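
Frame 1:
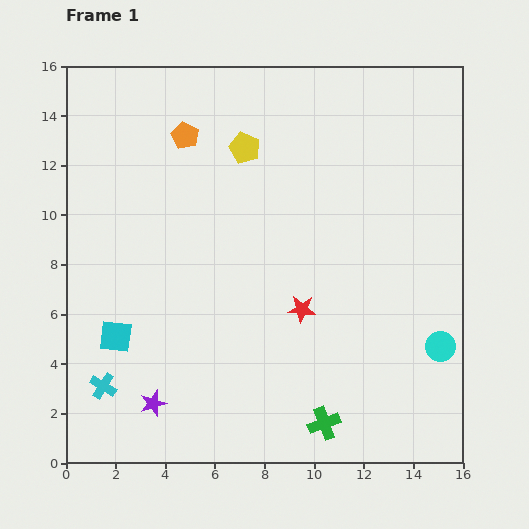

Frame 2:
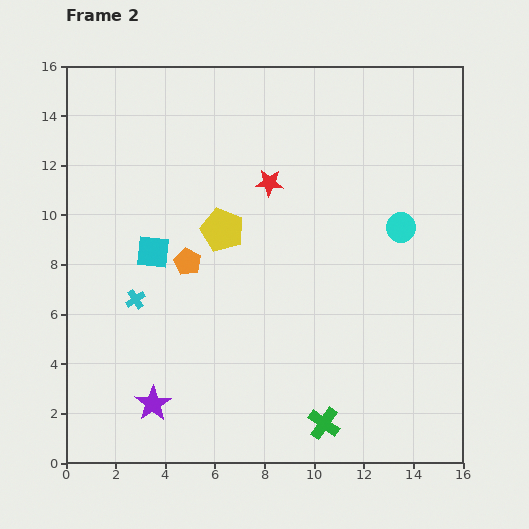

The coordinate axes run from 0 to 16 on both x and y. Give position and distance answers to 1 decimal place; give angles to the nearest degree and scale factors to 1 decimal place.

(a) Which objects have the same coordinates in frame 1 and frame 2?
the purple star, the green cross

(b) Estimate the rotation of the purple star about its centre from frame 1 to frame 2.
16° counter-clockwise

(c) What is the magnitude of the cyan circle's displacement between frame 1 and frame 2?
5.1

The cyan circle moved from (15.1, 4.7) to (13.5, 9.5), a distance of √(1.6² + 4.8²) ≈ 5.1.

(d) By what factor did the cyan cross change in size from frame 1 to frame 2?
0.7×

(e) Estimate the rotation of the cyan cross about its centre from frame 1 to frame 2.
24° clockwise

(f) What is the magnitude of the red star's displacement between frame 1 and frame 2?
5.3

The red star moved from (9.5, 6.2) to (8.2, 11.3), a distance of √(1.3² + 5.1²) ≈ 5.3.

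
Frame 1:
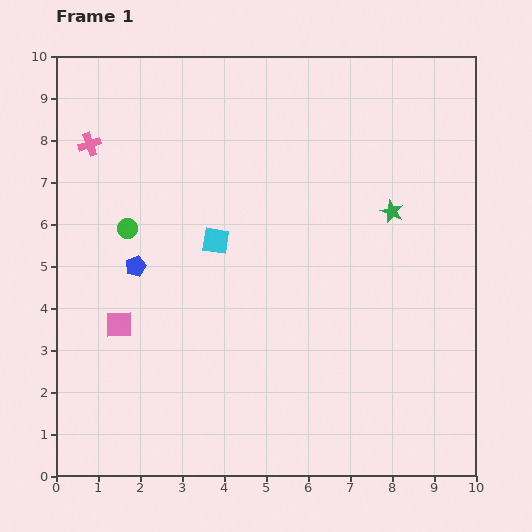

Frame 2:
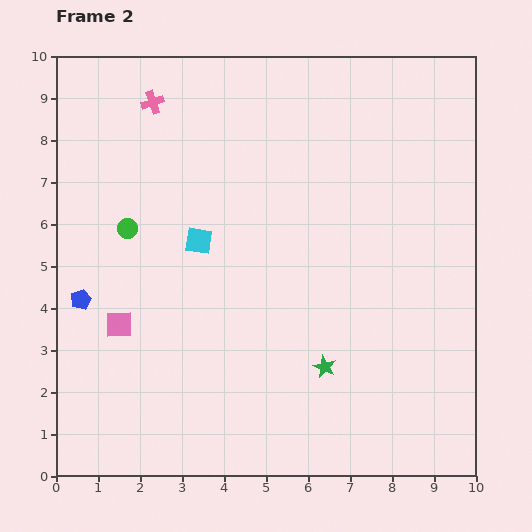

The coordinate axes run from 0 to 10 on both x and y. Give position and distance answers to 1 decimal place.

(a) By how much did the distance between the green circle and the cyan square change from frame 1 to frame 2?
-0.4

Distance in frame 1: 2.1. Distance in frame 2: 1.7.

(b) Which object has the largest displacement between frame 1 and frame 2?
the green star

(moved 4.0; next 1.8)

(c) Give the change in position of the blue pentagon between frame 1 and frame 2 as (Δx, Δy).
(-1.3, -0.8)

The blue pentagon was at (1.9, 5.0) in frame 1 and (0.6, 4.2) in frame 2.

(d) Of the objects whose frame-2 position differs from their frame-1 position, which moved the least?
the cyan square

(moved 0.4)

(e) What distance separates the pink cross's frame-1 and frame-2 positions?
1.8

The pink cross moved from (0.8, 7.9) to (2.3, 8.9), a distance of √(1.5² + 1.0²) ≈ 1.8.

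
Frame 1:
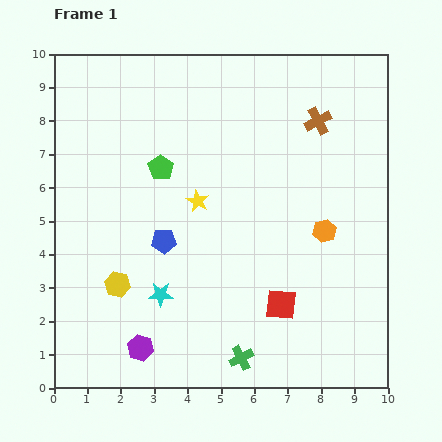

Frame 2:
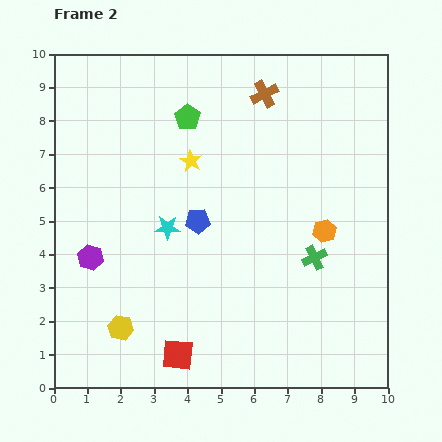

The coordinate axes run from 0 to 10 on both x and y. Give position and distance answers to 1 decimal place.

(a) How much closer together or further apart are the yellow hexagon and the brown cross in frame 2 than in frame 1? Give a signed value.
+0.5

Distance in frame 1: 7.7. Distance in frame 2: 8.2.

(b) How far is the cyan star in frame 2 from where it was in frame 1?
2.0

The cyan star moved from (3.2, 2.8) to (3.4, 4.8), a distance of √(0.2² + 2.0²) ≈ 2.0.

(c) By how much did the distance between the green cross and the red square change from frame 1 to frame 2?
+3.0

Distance in frame 1: 2.0. Distance in frame 2: 5.0.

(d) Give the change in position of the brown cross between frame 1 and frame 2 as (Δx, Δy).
(-1.6, 0.8)

The brown cross was at (7.9, 8.0) in frame 1 and (6.3, 8.8) in frame 2.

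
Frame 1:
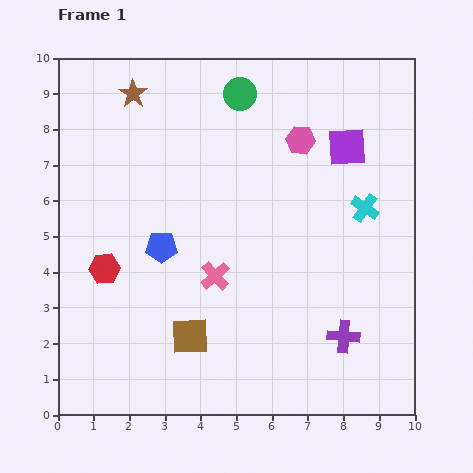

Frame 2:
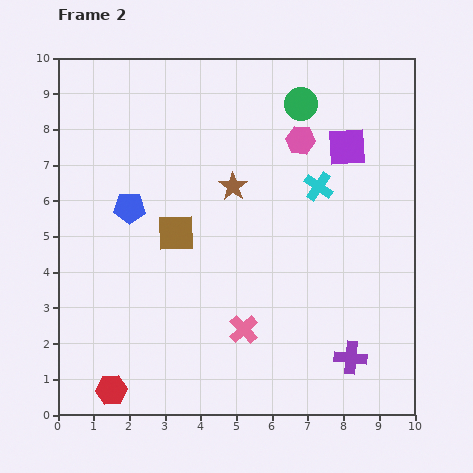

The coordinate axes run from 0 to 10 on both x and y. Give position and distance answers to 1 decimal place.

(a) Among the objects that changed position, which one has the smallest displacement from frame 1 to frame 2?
the purple cross

(moved 0.6)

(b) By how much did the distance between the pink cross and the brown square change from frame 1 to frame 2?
+1.5

Distance in frame 1: 1.8. Distance in frame 2: 3.3.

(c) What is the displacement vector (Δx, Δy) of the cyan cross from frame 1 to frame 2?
(-1.3, 0.6)

The cyan cross was at (8.6, 5.8) in frame 1 and (7.3, 6.4) in frame 2.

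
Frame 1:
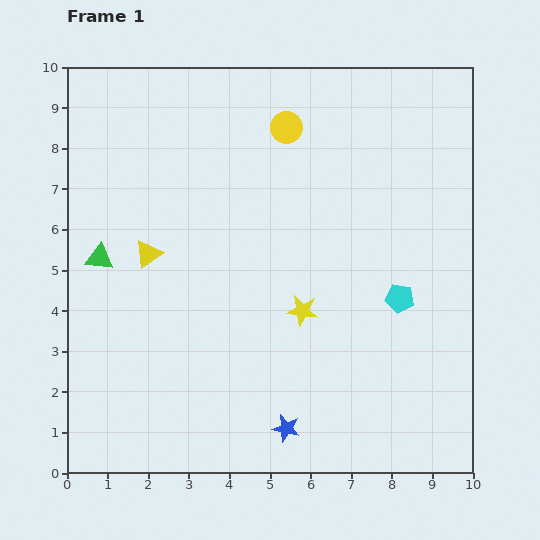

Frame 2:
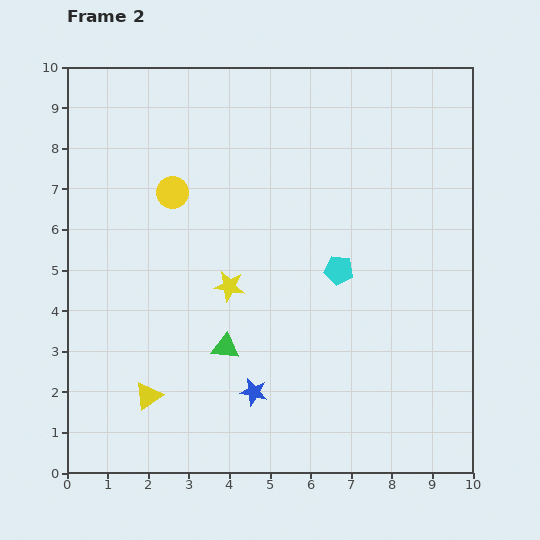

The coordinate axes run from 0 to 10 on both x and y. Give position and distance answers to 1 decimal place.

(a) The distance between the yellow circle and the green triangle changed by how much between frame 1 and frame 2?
-1.6

Distance in frame 1: 5.6. Distance in frame 2: 4.0.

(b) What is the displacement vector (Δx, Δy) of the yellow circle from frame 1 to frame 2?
(-2.8, -1.6)

The yellow circle was at (5.4, 8.5) in frame 1 and (2.6, 6.9) in frame 2.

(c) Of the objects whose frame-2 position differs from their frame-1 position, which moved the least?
the blue star

(moved 1.2)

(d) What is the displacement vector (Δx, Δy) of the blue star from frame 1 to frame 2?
(-0.8, 0.9)

The blue star was at (5.4, 1.1) in frame 1 and (4.6, 2.0) in frame 2.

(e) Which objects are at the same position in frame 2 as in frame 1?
none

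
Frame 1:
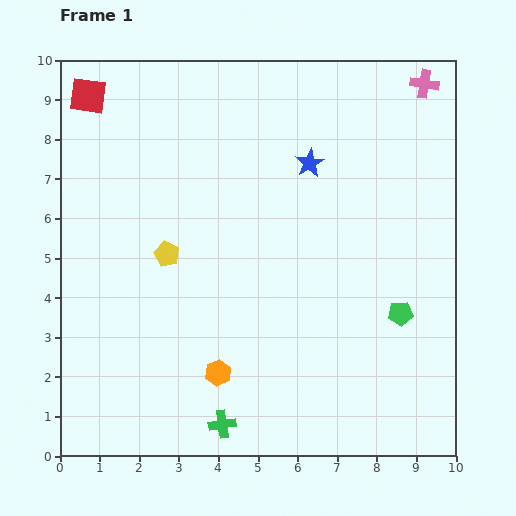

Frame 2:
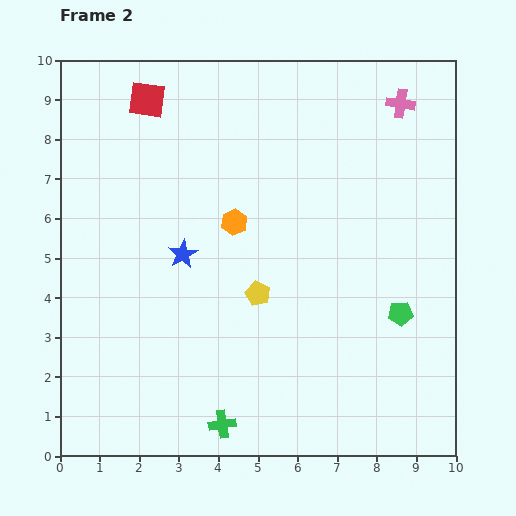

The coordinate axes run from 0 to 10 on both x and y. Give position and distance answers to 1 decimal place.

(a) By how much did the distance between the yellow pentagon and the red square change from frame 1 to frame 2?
+1.1

Distance in frame 1: 4.5. Distance in frame 2: 5.6.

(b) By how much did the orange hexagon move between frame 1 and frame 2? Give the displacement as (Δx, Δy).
(0.4, 3.8)

The orange hexagon was at (4.0, 2.1) in frame 1 and (4.4, 5.9) in frame 2.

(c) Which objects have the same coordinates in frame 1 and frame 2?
the green pentagon, the green cross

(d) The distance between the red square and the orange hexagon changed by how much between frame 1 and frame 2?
-3.9

Distance in frame 1: 7.7. Distance in frame 2: 3.8.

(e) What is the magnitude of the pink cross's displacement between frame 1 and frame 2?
0.8

The pink cross moved from (9.2, 9.4) to (8.6, 8.9), a distance of √(0.6² + 0.5²) ≈ 0.8.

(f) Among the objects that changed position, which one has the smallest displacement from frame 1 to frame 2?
the pink cross

(moved 0.8)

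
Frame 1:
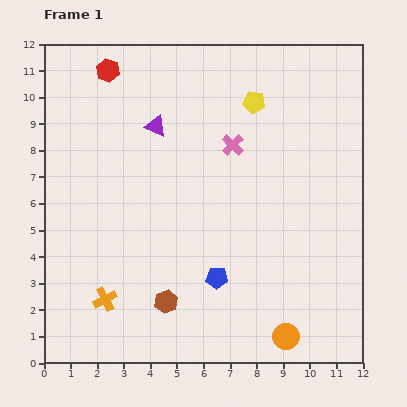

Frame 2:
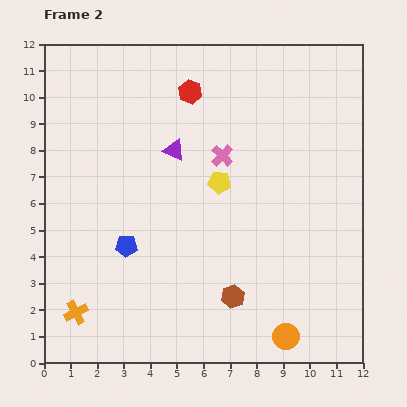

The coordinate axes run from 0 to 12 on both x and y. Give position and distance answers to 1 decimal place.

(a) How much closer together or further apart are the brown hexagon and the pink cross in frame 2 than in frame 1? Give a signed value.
-1.1

Distance in frame 1: 6.4. Distance in frame 2: 5.3.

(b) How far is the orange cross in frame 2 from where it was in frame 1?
1.2

The orange cross moved from (2.3, 2.4) to (1.2, 1.9), a distance of √(1.1² + 0.5²) ≈ 1.2.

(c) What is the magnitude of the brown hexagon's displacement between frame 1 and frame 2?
2.5

The brown hexagon moved from (4.6, 2.3) to (7.1, 2.5), a distance of √(2.5² + 0.2²) ≈ 2.5.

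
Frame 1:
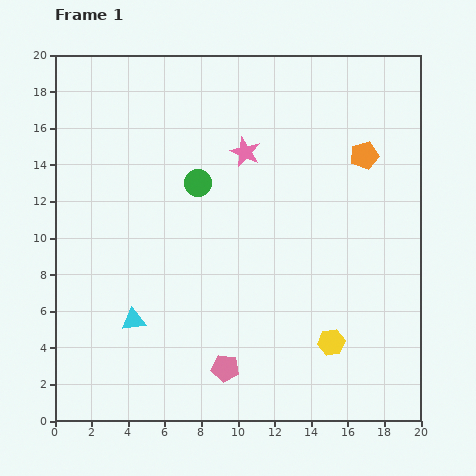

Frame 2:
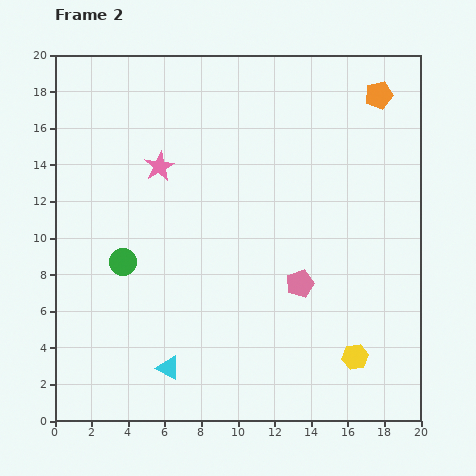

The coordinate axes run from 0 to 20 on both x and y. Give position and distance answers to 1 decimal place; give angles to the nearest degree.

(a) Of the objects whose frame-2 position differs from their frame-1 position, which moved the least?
the yellow hexagon

(moved 1.5)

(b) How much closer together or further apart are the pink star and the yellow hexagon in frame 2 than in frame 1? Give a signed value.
+3.5

Distance in frame 1: 11.4. Distance in frame 2: 14.9.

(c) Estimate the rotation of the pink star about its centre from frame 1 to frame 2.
19° clockwise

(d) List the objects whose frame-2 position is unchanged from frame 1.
none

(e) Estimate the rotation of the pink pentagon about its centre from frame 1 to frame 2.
27° counter-clockwise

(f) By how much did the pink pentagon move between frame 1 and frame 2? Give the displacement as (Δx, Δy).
(4.1, 4.6)

The pink pentagon was at (9.3, 2.9) in frame 1 and (13.4, 7.5) in frame 2.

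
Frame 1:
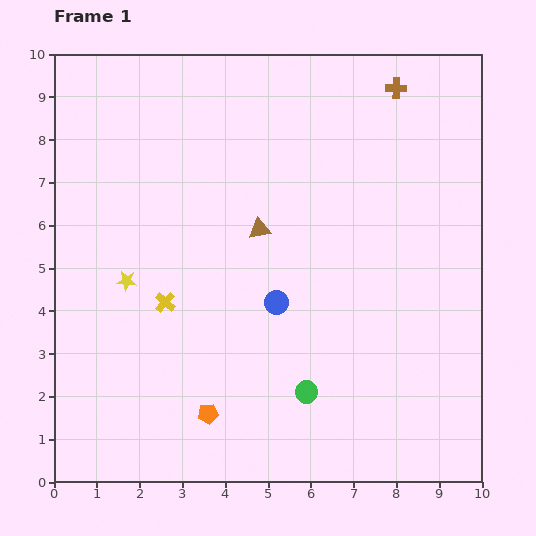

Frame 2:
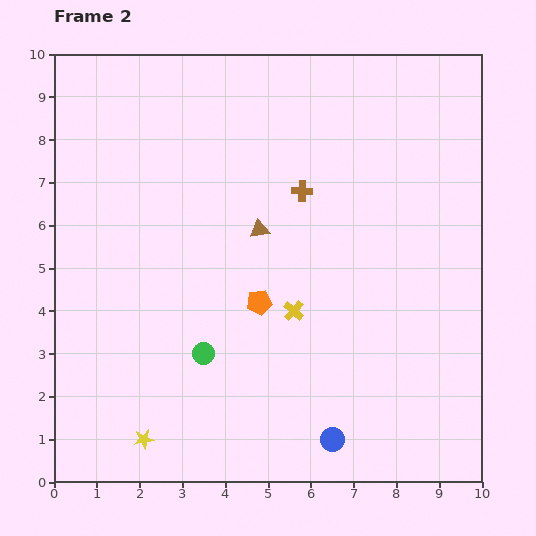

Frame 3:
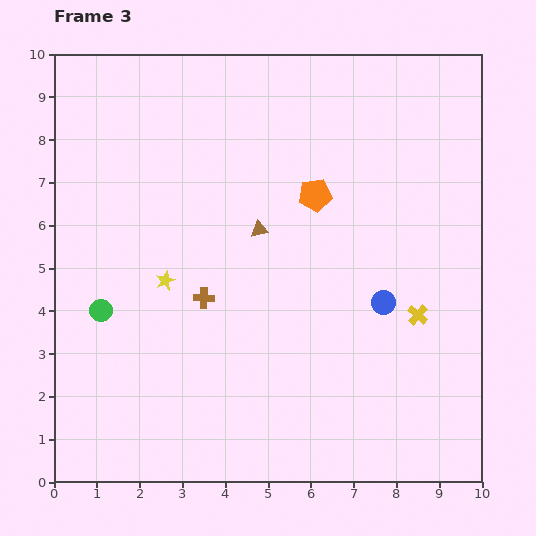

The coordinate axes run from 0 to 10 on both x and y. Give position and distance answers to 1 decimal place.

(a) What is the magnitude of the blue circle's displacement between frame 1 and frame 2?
3.5

The blue circle moved from (5.2, 4.2) to (6.5, 1.0), a distance of √(1.3² + 3.2²) ≈ 3.5.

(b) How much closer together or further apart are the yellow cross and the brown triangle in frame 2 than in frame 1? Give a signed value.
-0.7

Distance in frame 1: 2.8. Distance in frame 2: 2.1.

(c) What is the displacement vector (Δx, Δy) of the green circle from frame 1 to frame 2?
(-2.4, 0.9)

The green circle was at (5.9, 2.1) in frame 1 and (3.5, 3.0) in frame 2.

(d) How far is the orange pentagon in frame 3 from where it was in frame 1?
5.7

The orange pentagon moved from (3.6, 1.6) to (6.1, 6.7), a distance of √(2.5² + 5.1²) ≈ 5.7.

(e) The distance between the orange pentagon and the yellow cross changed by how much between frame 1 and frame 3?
+0.9

Distance in frame 1: 2.8. Distance in frame 3: 3.7.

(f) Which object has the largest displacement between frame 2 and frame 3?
the yellow star

(moved 3.7; next 3.4)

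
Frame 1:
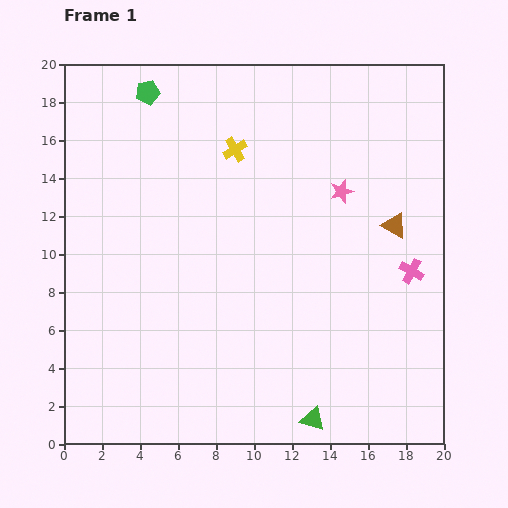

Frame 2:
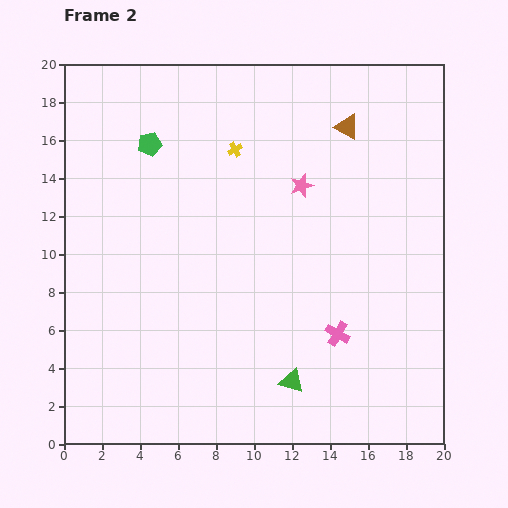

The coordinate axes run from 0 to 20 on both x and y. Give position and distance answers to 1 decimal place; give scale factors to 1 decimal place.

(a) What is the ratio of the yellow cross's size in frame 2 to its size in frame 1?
0.6×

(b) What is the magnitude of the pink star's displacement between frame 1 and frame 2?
2.1

The pink star moved from (14.6, 13.3) to (12.5, 13.6), a distance of √(2.1² + 0.3²) ≈ 2.1.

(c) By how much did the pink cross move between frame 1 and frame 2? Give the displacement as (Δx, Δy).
(-3.9, -3.3)

The pink cross was at (18.3, 9.1) in frame 1 and (14.4, 5.8) in frame 2.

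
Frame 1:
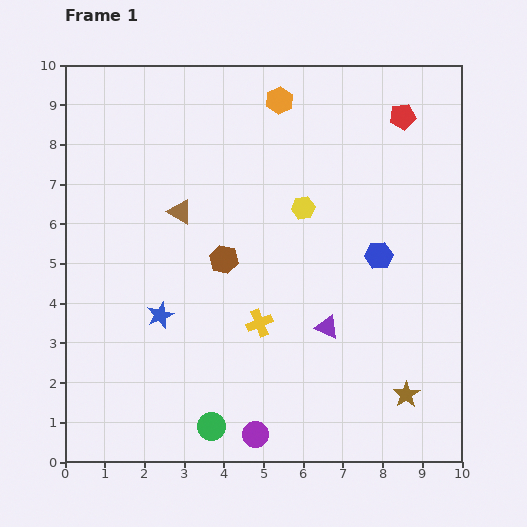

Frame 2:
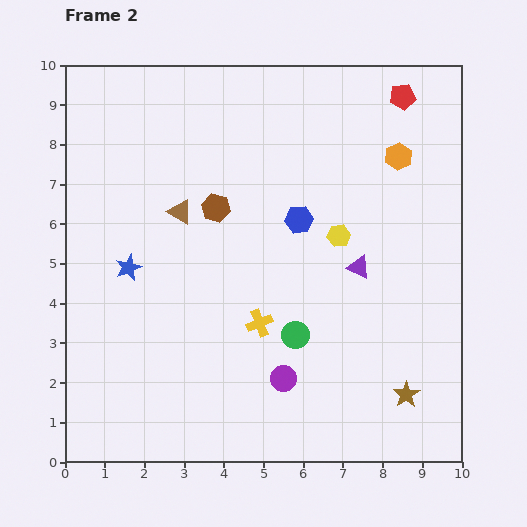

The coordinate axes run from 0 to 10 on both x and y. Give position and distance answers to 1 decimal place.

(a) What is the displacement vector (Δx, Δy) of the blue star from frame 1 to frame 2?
(-0.8, 1.2)

The blue star was at (2.4, 3.7) in frame 1 and (1.6, 4.9) in frame 2.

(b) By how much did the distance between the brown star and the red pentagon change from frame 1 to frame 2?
+0.5

Distance in frame 1: 7.0. Distance in frame 2: 7.5.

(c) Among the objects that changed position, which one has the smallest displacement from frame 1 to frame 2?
the red pentagon

(moved 0.5)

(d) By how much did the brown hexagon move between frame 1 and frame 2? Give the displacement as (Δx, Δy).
(-0.2, 1.3)

The brown hexagon was at (4.0, 5.1) in frame 1 and (3.8, 6.4) in frame 2.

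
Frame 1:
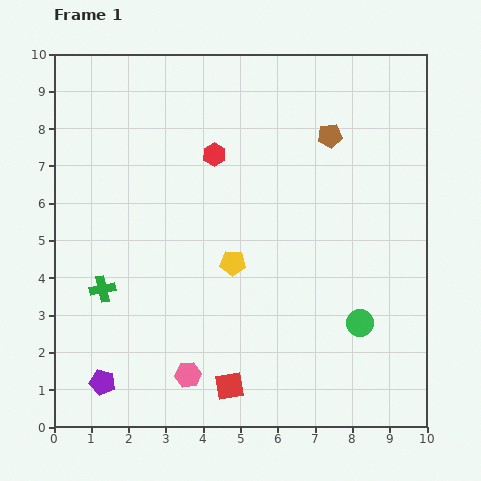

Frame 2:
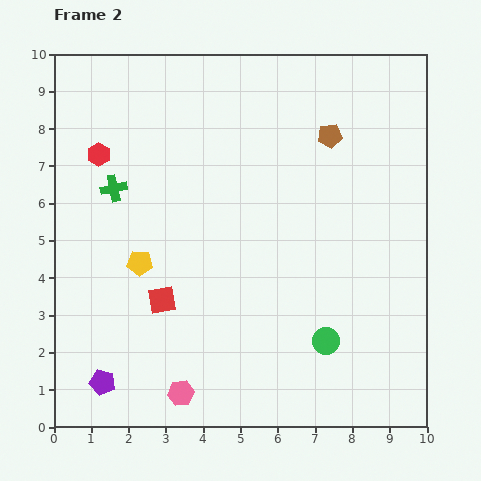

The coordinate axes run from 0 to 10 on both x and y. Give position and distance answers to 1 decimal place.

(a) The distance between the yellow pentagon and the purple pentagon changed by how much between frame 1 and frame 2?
-1.3

Distance in frame 1: 4.7. Distance in frame 2: 3.4.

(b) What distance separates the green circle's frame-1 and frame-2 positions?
1.0

The green circle moved from (8.2, 2.8) to (7.3, 2.3), a distance of √(0.9² + 0.5²) ≈ 1.0.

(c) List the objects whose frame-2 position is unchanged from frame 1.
the brown pentagon, the purple pentagon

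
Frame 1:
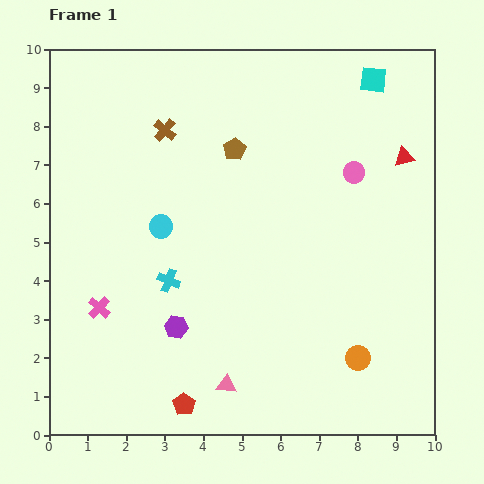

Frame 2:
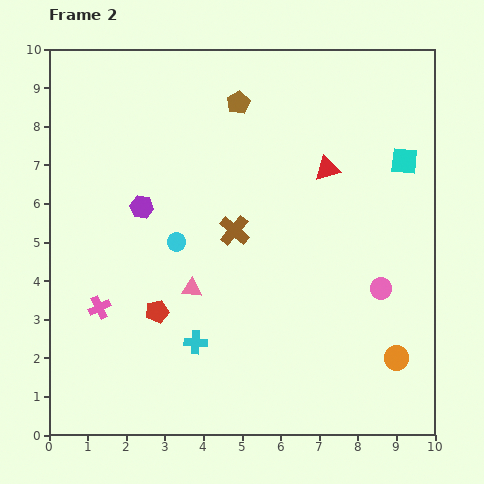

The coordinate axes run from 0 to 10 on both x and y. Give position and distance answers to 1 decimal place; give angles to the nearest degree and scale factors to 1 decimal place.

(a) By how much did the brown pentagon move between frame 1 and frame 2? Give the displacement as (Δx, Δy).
(0.1, 1.2)

The brown pentagon was at (4.8, 7.4) in frame 1 and (4.9, 8.6) in frame 2.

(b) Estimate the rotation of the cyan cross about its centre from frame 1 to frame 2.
19° counter-clockwise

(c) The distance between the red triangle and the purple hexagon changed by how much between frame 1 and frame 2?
-2.5

Distance in frame 1: 7.4. Distance in frame 2: 4.9.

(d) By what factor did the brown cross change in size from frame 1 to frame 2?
1.3×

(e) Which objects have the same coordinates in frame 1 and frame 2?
the pink cross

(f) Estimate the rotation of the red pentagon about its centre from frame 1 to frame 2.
24° clockwise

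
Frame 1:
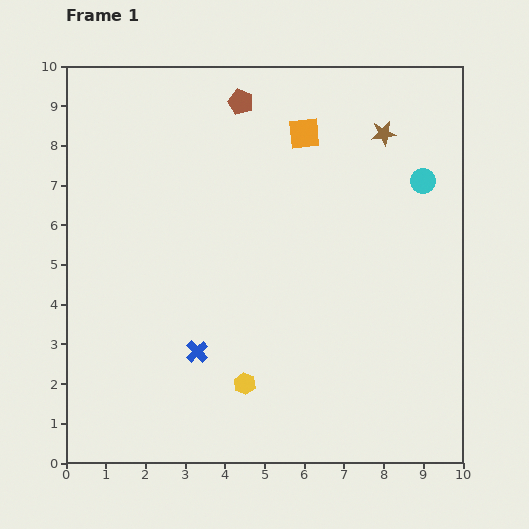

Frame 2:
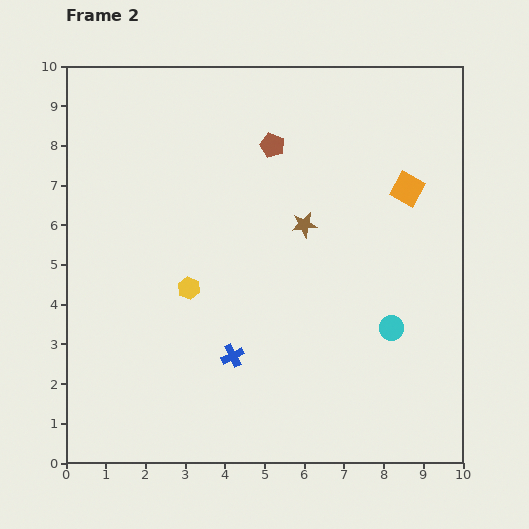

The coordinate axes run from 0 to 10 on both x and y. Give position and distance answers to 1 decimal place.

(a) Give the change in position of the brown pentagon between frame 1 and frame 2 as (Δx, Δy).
(0.8, -1.1)

The brown pentagon was at (4.4, 9.1) in frame 1 and (5.2, 8.0) in frame 2.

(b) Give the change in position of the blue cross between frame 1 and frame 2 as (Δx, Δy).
(0.9, -0.1)

The blue cross was at (3.3, 2.8) in frame 1 and (4.2, 2.7) in frame 2.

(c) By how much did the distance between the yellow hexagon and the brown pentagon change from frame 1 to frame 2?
-2.9

Distance in frame 1: 7.1. Distance in frame 2: 4.2.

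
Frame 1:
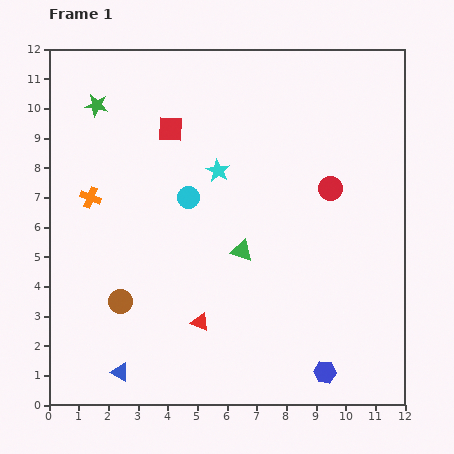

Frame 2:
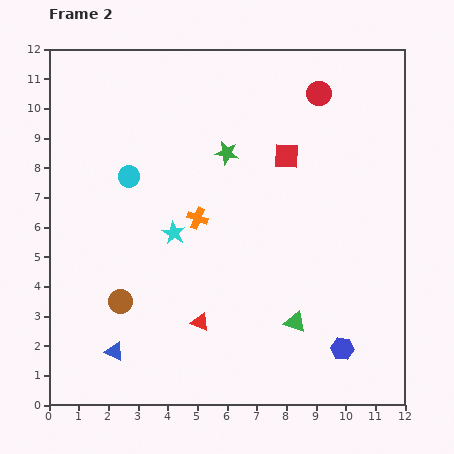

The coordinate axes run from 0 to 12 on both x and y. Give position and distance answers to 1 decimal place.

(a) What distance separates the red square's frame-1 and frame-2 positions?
4.0

The red square moved from (4.1, 9.3) to (8.0, 8.4), a distance of √(3.9² + 0.9²) ≈ 4.0.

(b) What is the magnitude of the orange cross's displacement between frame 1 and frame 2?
3.7

The orange cross moved from (1.4, 7.0) to (5.0, 6.3), a distance of √(3.6² + 0.7²) ≈ 3.7.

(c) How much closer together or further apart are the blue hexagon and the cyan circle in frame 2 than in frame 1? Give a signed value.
+1.7

Distance in frame 1: 7.5. Distance in frame 2: 9.2.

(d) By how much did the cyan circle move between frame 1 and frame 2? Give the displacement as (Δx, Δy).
(-2.0, 0.7)

The cyan circle was at (4.7, 7.0) in frame 1 and (2.7, 7.7) in frame 2.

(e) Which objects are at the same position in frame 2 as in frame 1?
the brown circle, the red triangle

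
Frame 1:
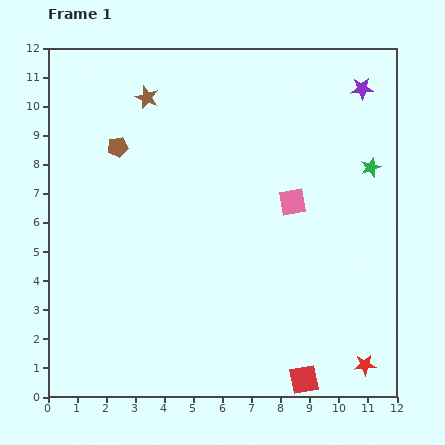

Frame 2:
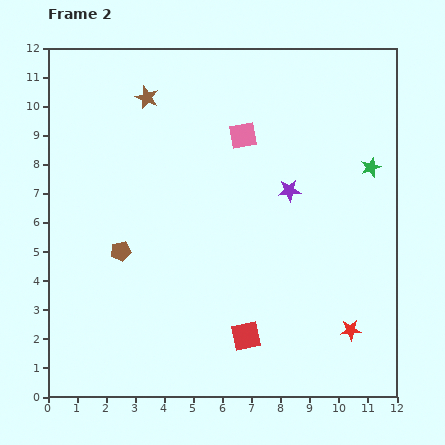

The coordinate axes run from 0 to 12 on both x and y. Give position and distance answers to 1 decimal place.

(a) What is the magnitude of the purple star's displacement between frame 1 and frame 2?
4.3

The purple star moved from (10.8, 10.6) to (8.3, 7.1), a distance of √(2.5² + 3.5²) ≈ 4.3.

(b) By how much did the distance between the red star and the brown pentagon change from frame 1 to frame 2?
-3.0

Distance in frame 1: 11.3. Distance in frame 2: 8.3.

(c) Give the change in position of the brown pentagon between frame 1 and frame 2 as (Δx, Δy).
(0.1, -3.6)

The brown pentagon was at (2.4, 8.6) in frame 1 and (2.5, 5.0) in frame 2.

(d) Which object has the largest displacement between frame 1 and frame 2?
the purple star

(moved 4.3; next 3.6)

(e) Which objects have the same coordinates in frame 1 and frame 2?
the brown star, the green star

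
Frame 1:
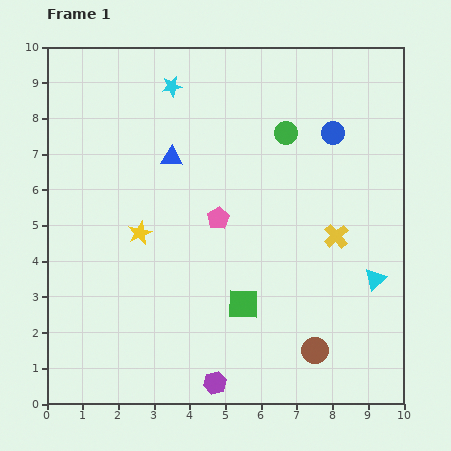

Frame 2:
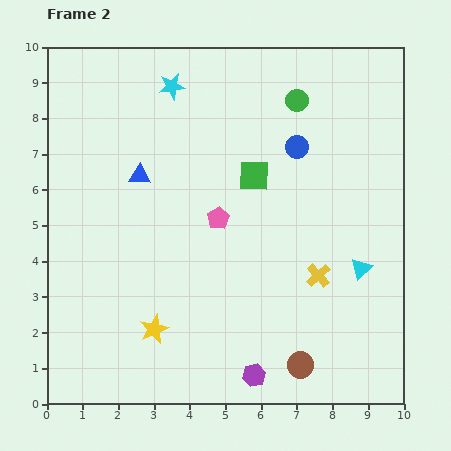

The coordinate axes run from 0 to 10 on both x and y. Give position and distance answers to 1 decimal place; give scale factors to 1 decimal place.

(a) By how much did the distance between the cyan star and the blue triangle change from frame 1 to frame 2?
+0.7

Distance in frame 1: 2.0. Distance in frame 2: 2.7.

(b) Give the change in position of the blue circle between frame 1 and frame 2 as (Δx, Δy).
(-1.0, -0.4)

The blue circle was at (8.0, 7.6) in frame 1 and (7.0, 7.2) in frame 2.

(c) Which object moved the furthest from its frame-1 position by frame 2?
the green square

(moved 3.6; next 2.7)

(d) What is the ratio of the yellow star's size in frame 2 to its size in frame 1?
1.3×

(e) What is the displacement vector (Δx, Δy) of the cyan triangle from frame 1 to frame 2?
(-0.4, 0.3)

The cyan triangle was at (9.2, 3.5) in frame 1 and (8.8, 3.8) in frame 2.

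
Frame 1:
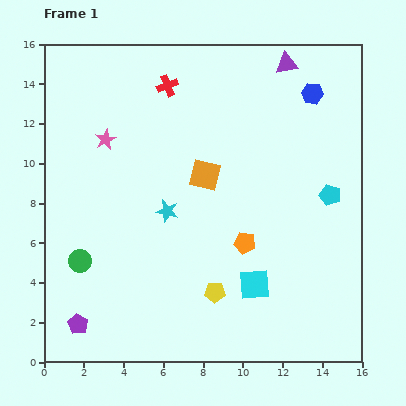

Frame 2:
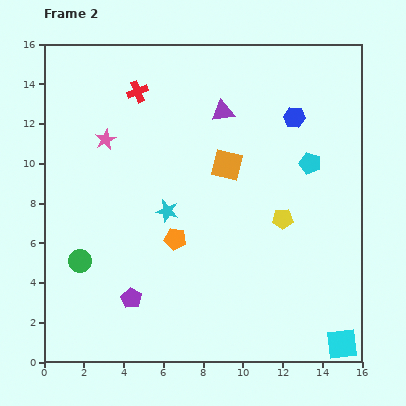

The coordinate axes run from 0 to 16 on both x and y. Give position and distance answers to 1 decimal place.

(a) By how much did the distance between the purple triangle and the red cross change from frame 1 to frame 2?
-1.7

Distance in frame 1: 6.1. Distance in frame 2: 4.4.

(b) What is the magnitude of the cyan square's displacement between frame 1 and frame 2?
5.3

The cyan square moved from (10.6, 3.9) to (15.0, 0.9), a distance of √(4.4² + 3.0²) ≈ 5.3.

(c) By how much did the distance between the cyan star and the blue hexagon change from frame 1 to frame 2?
-1.5

Distance in frame 1: 9.4. Distance in frame 2: 7.9.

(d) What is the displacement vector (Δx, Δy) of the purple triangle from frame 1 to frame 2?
(-3.2, -2.4)

The purple triangle was at (12.2, 15.0) in frame 1 and (9.0, 12.6) in frame 2.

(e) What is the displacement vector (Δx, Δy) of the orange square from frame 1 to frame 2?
(1.1, 0.5)

The orange square was at (8.1, 9.4) in frame 1 and (9.2, 9.9) in frame 2.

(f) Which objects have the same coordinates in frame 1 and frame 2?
the pink star, the green circle, the cyan star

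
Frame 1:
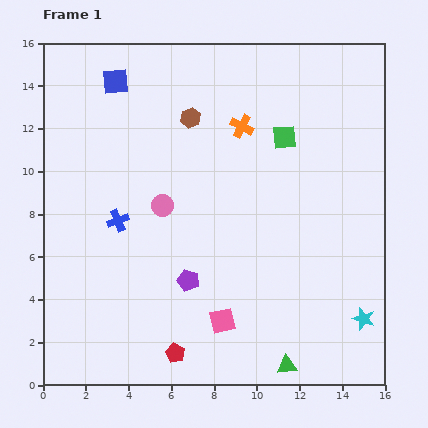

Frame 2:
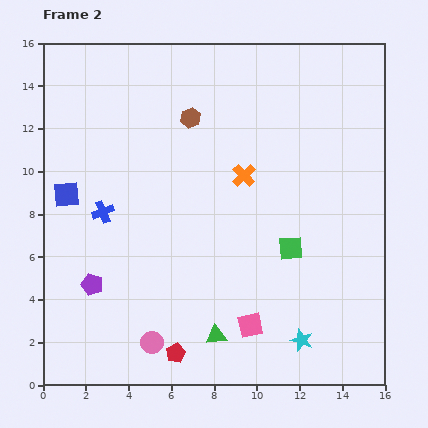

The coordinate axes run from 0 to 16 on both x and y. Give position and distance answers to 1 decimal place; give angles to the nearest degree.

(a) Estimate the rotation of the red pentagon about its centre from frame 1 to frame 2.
18° clockwise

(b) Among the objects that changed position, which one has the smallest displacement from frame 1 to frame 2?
the blue cross

(moved 0.8)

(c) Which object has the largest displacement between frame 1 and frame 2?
the pink circle

(moved 6.4; next 5.8)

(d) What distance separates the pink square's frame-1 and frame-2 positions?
1.3

The pink square moved from (8.4, 3.0) to (9.7, 2.8), a distance of √(1.3² + 0.2²) ≈ 1.3.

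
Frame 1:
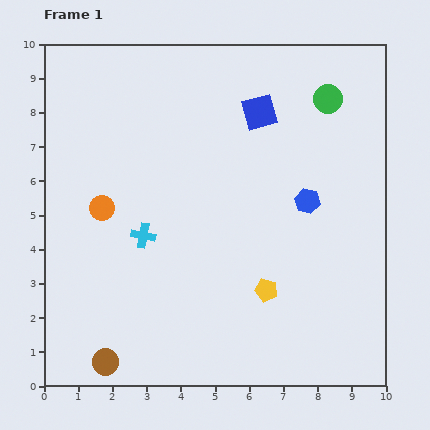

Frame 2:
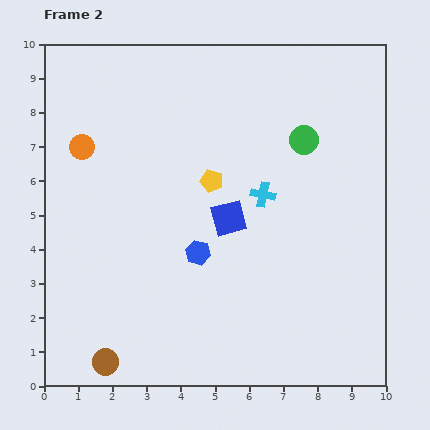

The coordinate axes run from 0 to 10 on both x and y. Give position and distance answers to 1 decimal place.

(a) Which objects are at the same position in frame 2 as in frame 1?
the brown circle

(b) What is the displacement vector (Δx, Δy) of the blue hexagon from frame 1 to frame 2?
(-3.2, -1.5)

The blue hexagon was at (7.7, 5.4) in frame 1 and (4.5, 3.9) in frame 2.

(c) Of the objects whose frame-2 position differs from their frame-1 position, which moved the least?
the green circle

(moved 1.4)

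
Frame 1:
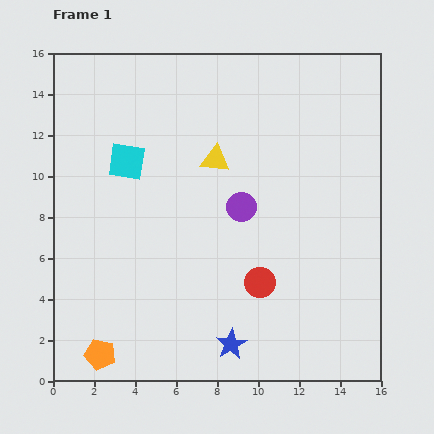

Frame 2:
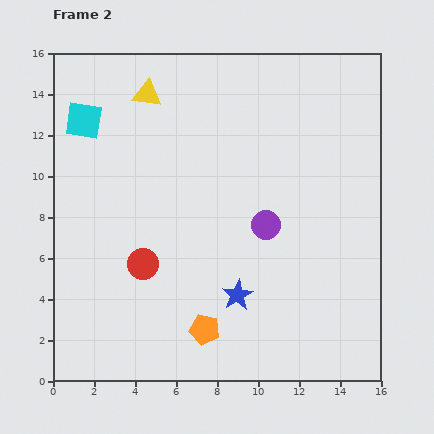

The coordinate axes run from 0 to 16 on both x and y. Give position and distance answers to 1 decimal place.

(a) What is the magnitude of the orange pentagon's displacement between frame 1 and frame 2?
5.2

The orange pentagon moved from (2.3, 1.3) to (7.4, 2.5), a distance of √(5.1² + 1.2²) ≈ 5.2.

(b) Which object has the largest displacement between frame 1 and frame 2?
the red circle

(moved 5.8; next 5.2)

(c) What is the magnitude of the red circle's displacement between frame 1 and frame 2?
5.8

The red circle moved from (10.1, 4.8) to (4.4, 5.7), a distance of √(5.7² + 0.9²) ≈ 5.8.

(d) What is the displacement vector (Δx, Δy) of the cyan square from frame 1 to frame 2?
(-2.1, 2.0)

The cyan square was at (3.6, 10.7) in frame 1 and (1.5, 12.7) in frame 2.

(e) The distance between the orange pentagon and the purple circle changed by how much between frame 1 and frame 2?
-4.1

Distance in frame 1: 10.0. Distance in frame 2: 5.9.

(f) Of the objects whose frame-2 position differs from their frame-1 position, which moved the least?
the purple circle

(moved 1.5)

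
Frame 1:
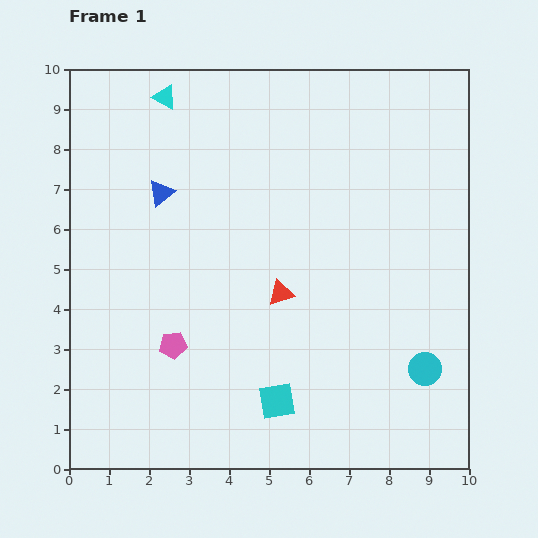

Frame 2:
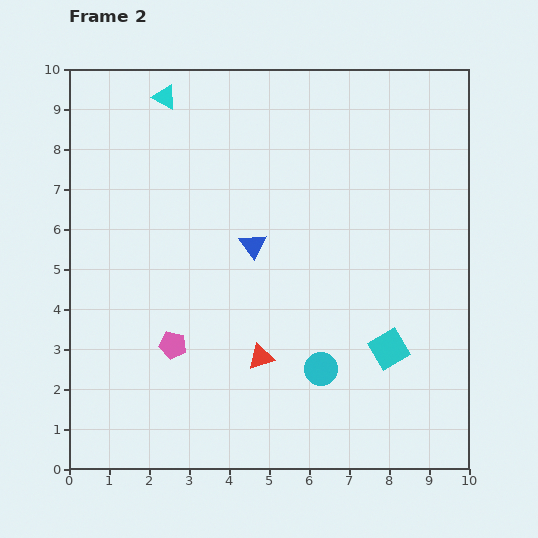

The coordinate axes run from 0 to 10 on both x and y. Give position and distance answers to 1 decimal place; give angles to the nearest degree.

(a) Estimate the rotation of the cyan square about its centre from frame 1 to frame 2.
23° counter-clockwise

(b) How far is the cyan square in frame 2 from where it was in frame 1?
3.1

The cyan square moved from (5.2, 1.7) to (8.0, 3.0), a distance of √(2.8² + 1.3²) ≈ 3.1.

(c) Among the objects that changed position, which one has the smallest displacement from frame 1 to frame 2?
the red triangle

(moved 1.7)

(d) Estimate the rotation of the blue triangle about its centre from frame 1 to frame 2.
25° counter-clockwise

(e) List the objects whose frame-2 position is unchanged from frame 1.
the cyan triangle, the pink pentagon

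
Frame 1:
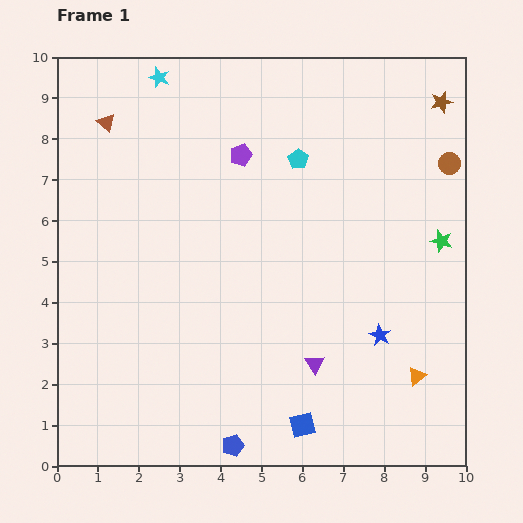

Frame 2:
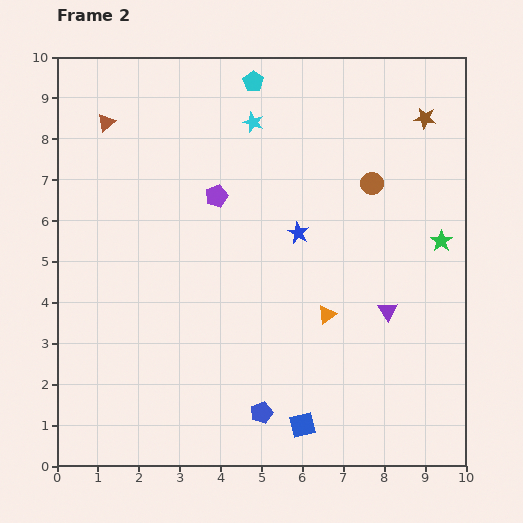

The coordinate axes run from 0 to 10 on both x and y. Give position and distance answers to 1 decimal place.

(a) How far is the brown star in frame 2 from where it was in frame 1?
0.6

The brown star moved from (9.4, 8.9) to (9.0, 8.5), a distance of √(0.4² + 0.4²) ≈ 0.6.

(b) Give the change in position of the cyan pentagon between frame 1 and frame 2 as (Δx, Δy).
(-1.1, 1.9)

The cyan pentagon was at (5.9, 7.5) in frame 1 and (4.8, 9.4) in frame 2.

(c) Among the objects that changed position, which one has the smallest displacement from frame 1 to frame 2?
the brown star

(moved 0.6)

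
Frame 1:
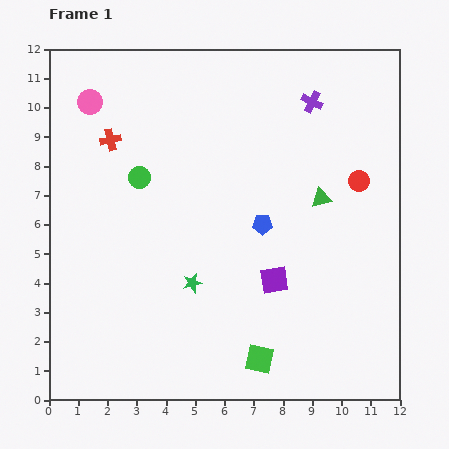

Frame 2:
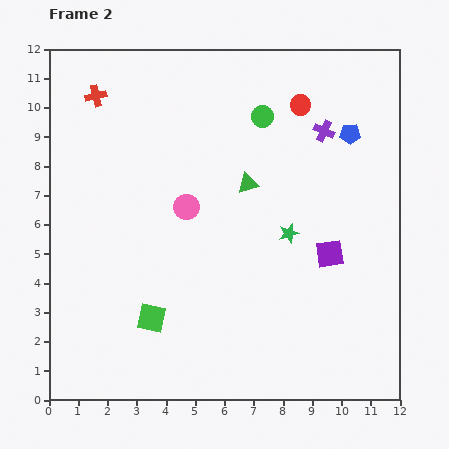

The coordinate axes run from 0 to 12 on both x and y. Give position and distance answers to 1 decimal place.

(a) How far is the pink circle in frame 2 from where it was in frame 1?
4.9

The pink circle moved from (1.4, 10.2) to (4.7, 6.6), a distance of √(3.3² + 3.6²) ≈ 4.9.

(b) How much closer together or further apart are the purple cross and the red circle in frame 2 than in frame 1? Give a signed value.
-1.9

Distance in frame 1: 3.1. Distance in frame 2: 1.2.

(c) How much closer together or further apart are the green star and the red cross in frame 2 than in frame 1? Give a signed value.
+2.5

Distance in frame 1: 5.6. Distance in frame 2: 8.1.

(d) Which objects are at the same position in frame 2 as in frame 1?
none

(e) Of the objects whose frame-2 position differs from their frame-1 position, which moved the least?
the purple cross

(moved 1.1)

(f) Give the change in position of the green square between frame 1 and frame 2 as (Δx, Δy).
(-3.7, 1.4)

The green square was at (7.2, 1.4) in frame 1 and (3.5, 2.8) in frame 2.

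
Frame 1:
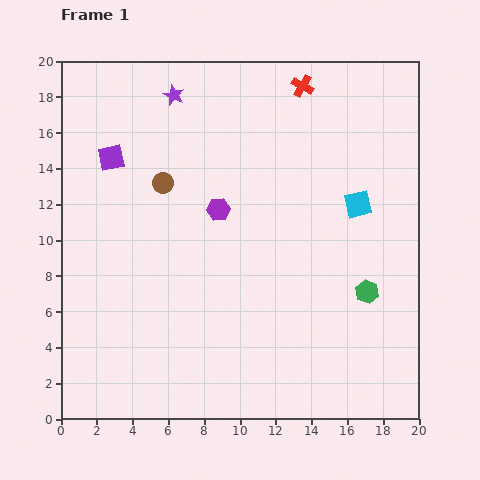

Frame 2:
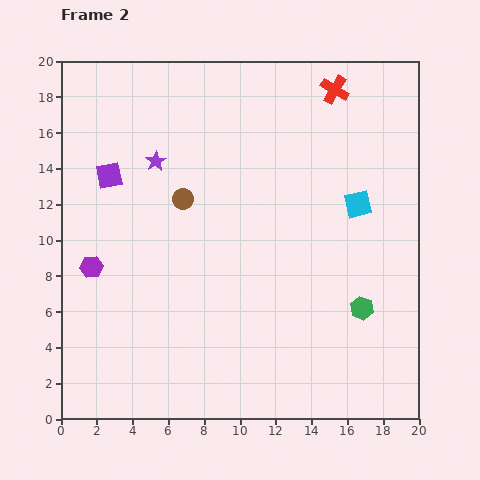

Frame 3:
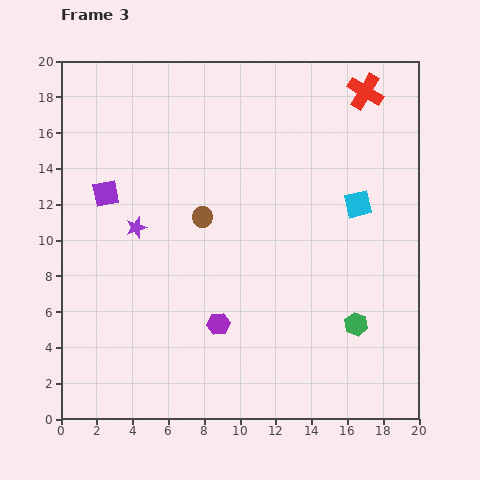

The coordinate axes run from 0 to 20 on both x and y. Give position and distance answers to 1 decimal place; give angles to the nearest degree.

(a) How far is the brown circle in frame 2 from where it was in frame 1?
1.4

The brown circle moved from (5.7, 13.2) to (6.8, 12.3), a distance of √(1.1² + 0.9²) ≈ 1.4.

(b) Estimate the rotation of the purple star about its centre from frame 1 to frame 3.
31° clockwise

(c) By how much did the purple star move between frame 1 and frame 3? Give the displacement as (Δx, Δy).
(-2.1, -7.4)

The purple star was at (6.3, 18.1) in frame 1 and (4.2, 10.7) in frame 3.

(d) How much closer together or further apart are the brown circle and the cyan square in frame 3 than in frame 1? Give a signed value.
-2.3

Distance in frame 1: 11.0. Distance in frame 3: 8.7.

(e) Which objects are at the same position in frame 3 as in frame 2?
the cyan square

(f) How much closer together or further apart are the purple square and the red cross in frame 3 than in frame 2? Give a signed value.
+2.1

Distance in frame 2: 13.5. Distance in frame 3: 15.6.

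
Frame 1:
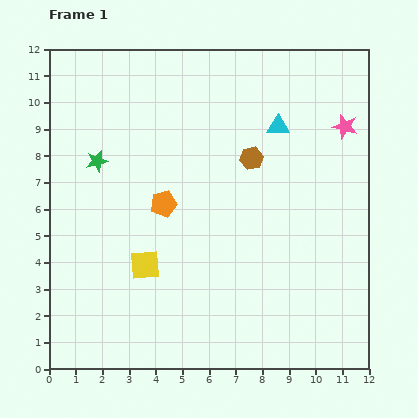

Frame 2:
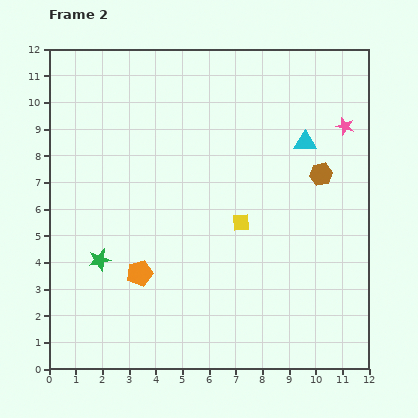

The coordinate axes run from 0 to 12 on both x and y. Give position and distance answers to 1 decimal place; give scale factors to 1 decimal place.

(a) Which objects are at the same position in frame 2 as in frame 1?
the pink star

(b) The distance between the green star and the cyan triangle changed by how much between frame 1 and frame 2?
+2.0

Distance in frame 1: 6.9. Distance in frame 2: 8.9.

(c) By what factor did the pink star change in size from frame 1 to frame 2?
0.7×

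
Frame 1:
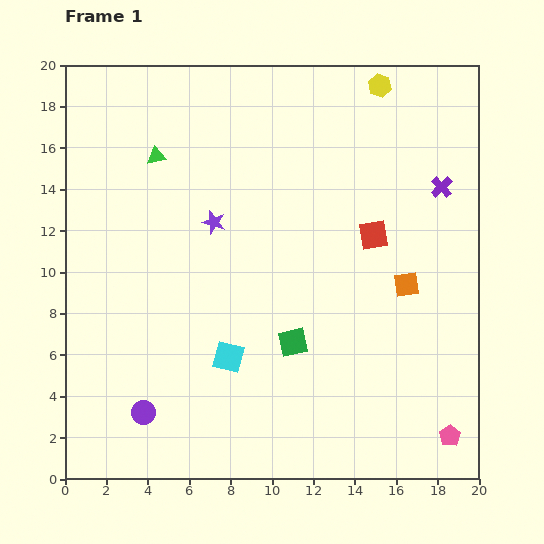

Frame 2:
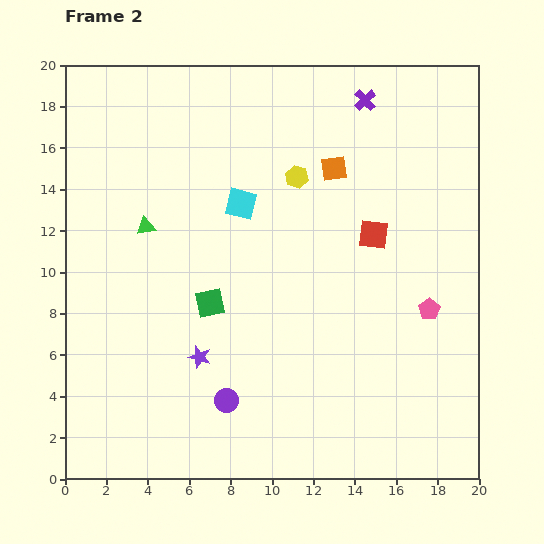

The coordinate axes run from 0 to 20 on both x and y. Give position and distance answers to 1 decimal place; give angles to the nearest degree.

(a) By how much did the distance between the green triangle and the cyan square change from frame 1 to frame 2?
-5.6

Distance in frame 1: 10.3. Distance in frame 2: 4.7.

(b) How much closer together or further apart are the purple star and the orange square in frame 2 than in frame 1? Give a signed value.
+1.4

Distance in frame 1: 9.8. Distance in frame 2: 11.2.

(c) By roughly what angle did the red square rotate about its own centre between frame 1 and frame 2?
16° clockwise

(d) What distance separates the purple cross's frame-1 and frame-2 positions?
5.6

The purple cross moved from (18.2, 14.1) to (14.5, 18.3), a distance of √(3.7² + 4.2²) ≈ 5.6.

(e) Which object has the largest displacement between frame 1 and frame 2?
the cyan square

(moved 7.4; next 6.6)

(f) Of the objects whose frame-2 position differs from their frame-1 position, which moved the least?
the green triangle

(moved 3.4)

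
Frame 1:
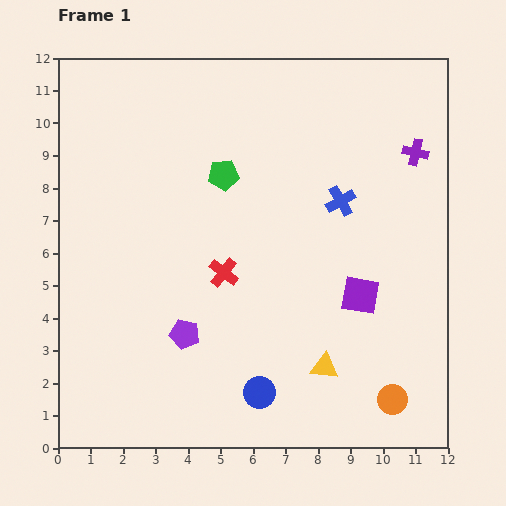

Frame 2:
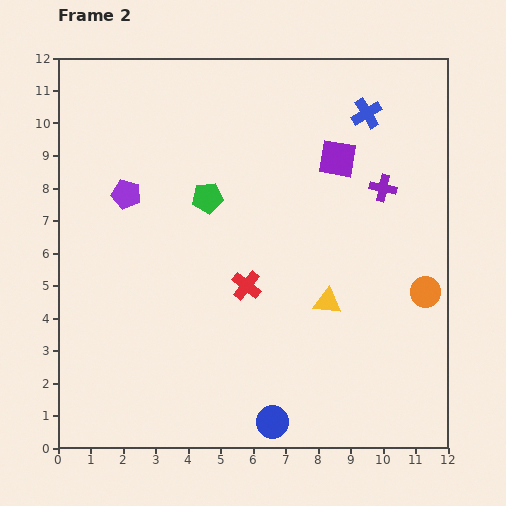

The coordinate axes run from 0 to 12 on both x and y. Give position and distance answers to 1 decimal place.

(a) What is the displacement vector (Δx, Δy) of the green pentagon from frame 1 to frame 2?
(-0.5, -0.7)

The green pentagon was at (5.1, 8.4) in frame 1 and (4.6, 7.7) in frame 2.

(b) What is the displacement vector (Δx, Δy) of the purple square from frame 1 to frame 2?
(-0.7, 4.2)

The purple square was at (9.3, 4.7) in frame 1 and (8.6, 8.9) in frame 2.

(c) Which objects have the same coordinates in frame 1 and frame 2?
none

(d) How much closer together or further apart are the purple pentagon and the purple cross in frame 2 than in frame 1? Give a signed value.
-1.1

Distance in frame 1: 9.0. Distance in frame 2: 7.9.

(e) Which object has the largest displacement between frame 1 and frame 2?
the purple pentagon

(moved 4.7; next 4.3)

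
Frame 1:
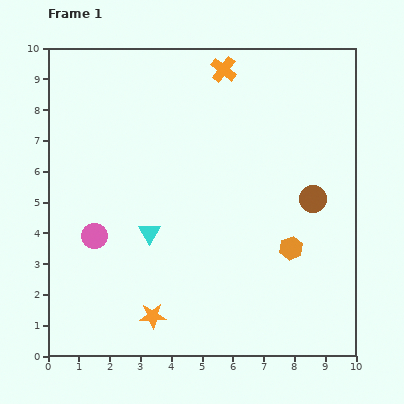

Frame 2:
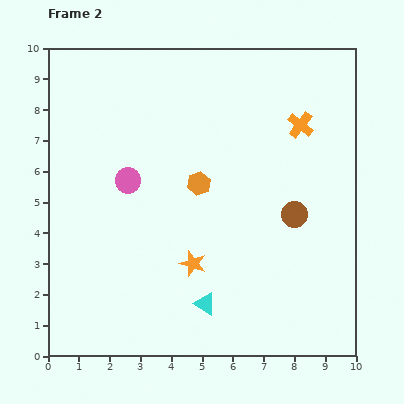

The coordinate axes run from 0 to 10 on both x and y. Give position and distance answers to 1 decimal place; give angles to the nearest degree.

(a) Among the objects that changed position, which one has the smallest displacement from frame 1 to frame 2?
the brown circle

(moved 0.8)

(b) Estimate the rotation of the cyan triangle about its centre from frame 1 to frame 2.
27° counter-clockwise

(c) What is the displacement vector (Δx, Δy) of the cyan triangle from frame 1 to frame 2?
(1.8, -2.3)

The cyan triangle was at (3.3, 4.0) in frame 1 and (5.1, 1.7) in frame 2.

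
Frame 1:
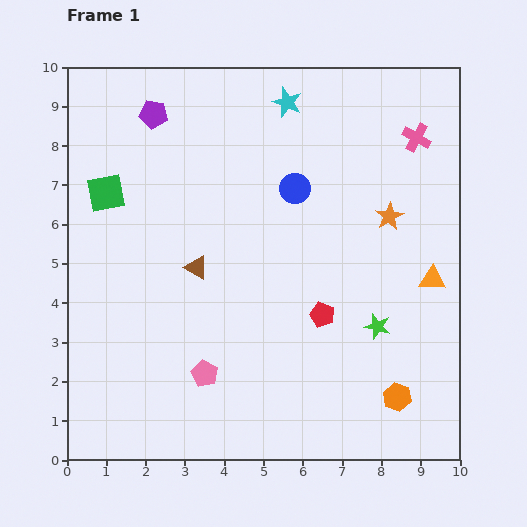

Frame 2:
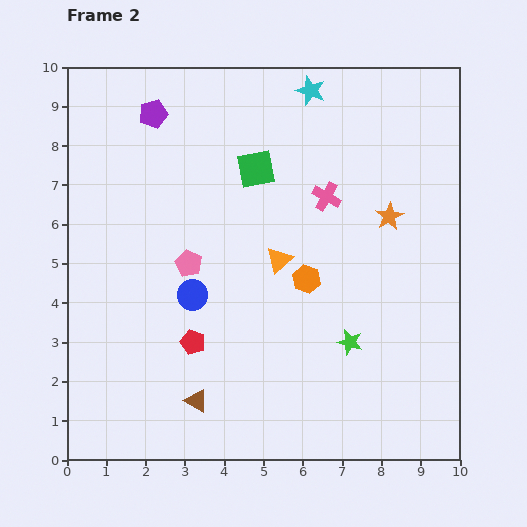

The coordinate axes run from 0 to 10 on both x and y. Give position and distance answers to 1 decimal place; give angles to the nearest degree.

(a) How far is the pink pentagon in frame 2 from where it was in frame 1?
2.8

The pink pentagon moved from (3.5, 2.2) to (3.1, 5.0), a distance of √(0.4² + 2.8²) ≈ 2.8.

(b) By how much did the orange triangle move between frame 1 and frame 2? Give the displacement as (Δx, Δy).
(-3.9, 0.5)

The orange triangle was at (9.3, 4.6) in frame 1 and (5.4, 5.1) in frame 2.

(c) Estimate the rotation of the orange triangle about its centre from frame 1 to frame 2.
45° counter-clockwise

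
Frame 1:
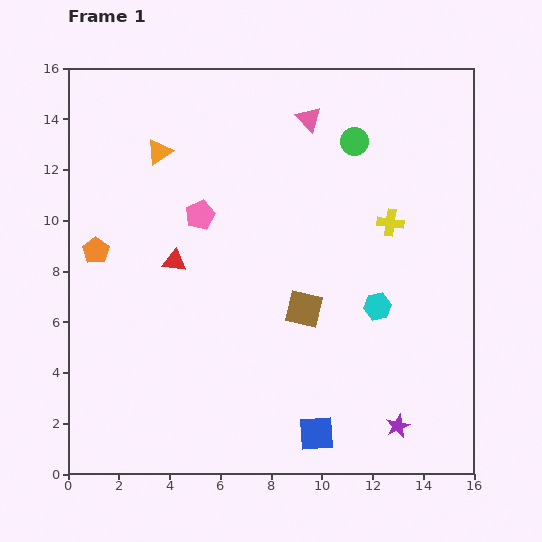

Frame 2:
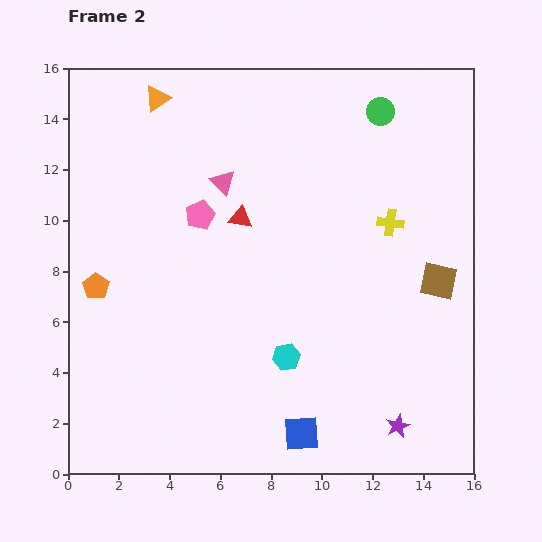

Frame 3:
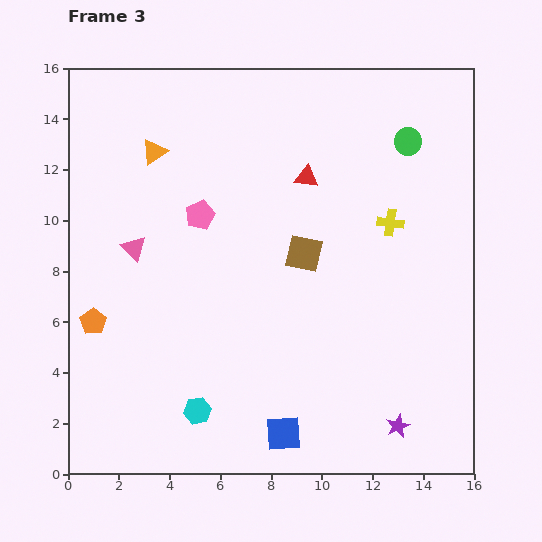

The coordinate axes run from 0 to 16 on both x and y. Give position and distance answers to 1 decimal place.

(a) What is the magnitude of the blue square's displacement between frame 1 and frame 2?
0.6

The blue square moved from (9.8, 1.6) to (9.2, 1.6), a distance of √(0.6² + 0.0²) ≈ 0.6.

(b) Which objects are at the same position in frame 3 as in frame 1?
the purple star, the yellow cross, the pink pentagon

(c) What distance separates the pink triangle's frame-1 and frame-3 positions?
8.6

The pink triangle moved from (9.5, 14.0) to (2.6, 8.9), a distance of √(6.9² + 5.1²) ≈ 8.6.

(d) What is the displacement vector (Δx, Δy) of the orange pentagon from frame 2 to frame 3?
(-0.1, -1.4)

The orange pentagon was at (1.1, 7.4) in frame 2 and (1.0, 6.0) in frame 3.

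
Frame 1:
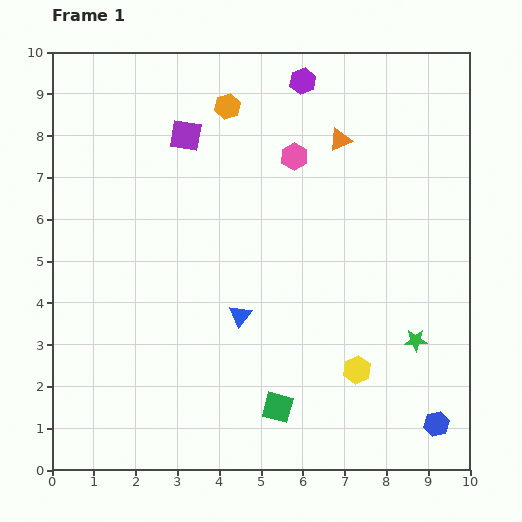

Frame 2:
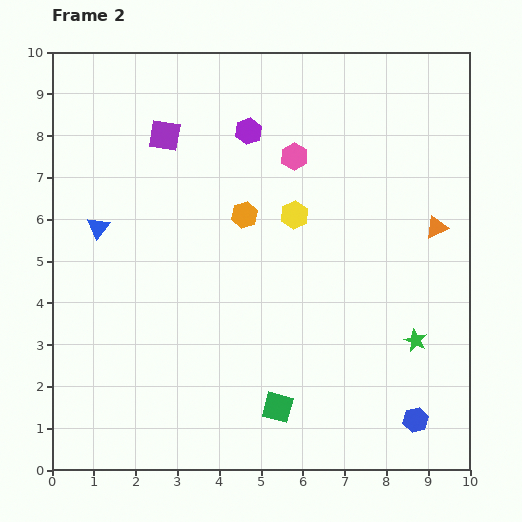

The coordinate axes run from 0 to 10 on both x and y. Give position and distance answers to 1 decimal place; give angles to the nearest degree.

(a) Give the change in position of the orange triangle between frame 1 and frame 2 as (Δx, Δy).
(2.3, -2.1)

The orange triangle was at (6.9, 7.9) in frame 1 and (9.2, 5.8) in frame 2.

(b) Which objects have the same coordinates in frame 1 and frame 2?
the pink hexagon, the green square, the green star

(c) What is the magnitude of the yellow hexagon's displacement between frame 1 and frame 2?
4.0

The yellow hexagon moved from (7.3, 2.4) to (5.8, 6.1), a distance of √(1.5² + 3.7²) ≈ 4.0.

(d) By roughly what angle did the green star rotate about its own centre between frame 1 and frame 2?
26° clockwise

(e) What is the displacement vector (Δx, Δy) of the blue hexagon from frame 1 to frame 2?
(-0.5, 0.1)

The blue hexagon was at (9.2, 1.1) in frame 1 and (8.7, 1.2) in frame 2.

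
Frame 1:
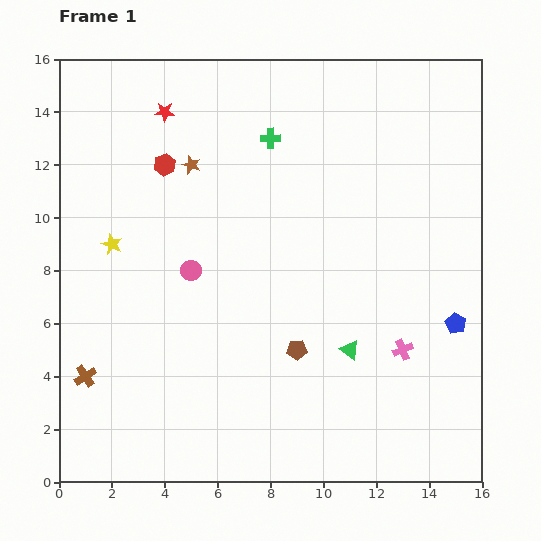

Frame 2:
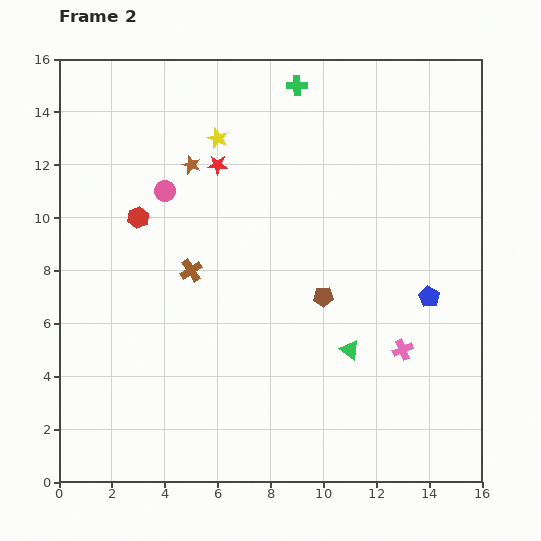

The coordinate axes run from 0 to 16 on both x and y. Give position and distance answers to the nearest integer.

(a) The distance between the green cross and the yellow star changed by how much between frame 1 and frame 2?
-3

Distance in frame 1: 7. Distance in frame 2: 4.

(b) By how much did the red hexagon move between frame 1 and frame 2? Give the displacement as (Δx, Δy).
(-1, -2)

The red hexagon was at (4, 12) in frame 1 and (3, 10) in frame 2.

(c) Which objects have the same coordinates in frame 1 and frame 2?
the green triangle, the pink cross, the brown star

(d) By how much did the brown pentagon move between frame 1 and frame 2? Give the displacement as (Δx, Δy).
(1, 2)

The brown pentagon was at (9, 5) in frame 1 and (10, 7) in frame 2.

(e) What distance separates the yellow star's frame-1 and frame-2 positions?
6

The yellow star moved from (2, 9) to (6, 13), a distance of √(4² + 4²) ≈ 6.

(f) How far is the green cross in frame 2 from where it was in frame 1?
2

The green cross moved from (8, 13) to (9, 15), a distance of √(1² + 2²) ≈ 2.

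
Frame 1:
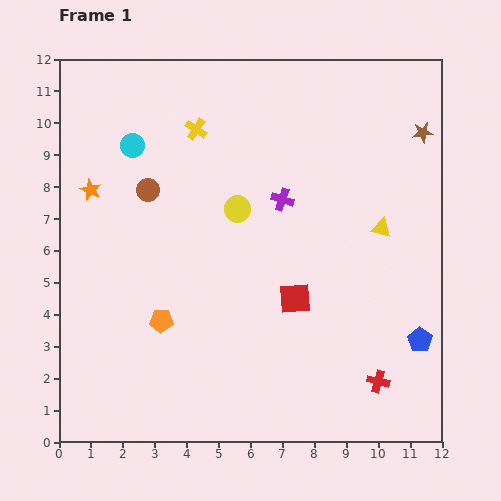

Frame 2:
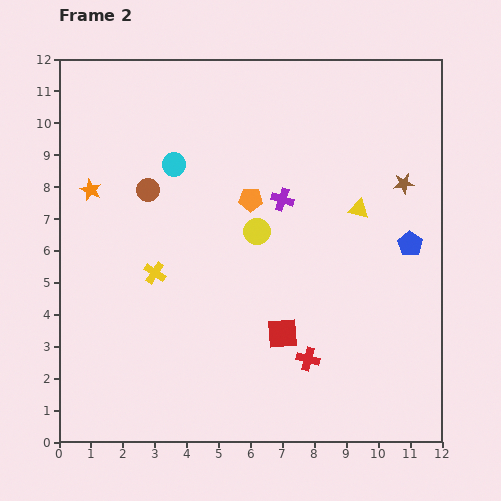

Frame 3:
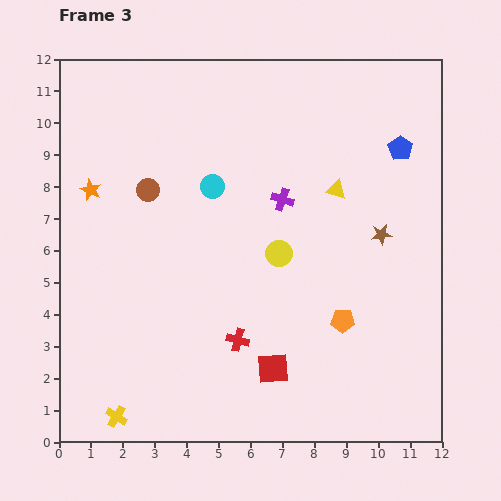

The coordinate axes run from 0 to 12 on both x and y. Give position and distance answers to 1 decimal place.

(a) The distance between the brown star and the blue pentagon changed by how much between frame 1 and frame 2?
-4.6

Distance in frame 1: 6.5. Distance in frame 2: 1.9.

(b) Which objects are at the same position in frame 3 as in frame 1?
the purple cross, the orange star, the brown circle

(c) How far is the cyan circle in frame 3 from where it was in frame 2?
1.4

The cyan circle moved from (3.6, 8.7) to (4.8, 8.0), a distance of √(1.2² + 0.7²) ≈ 1.4.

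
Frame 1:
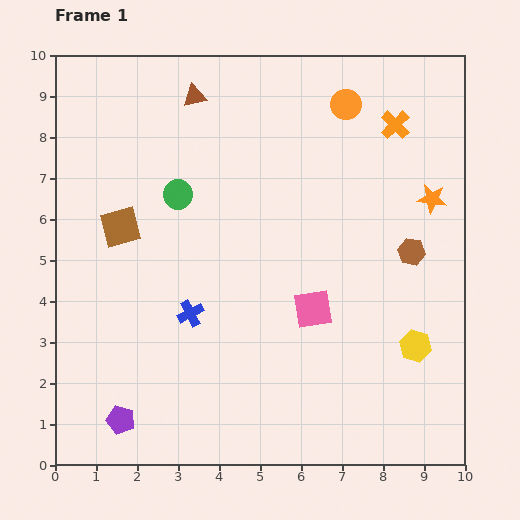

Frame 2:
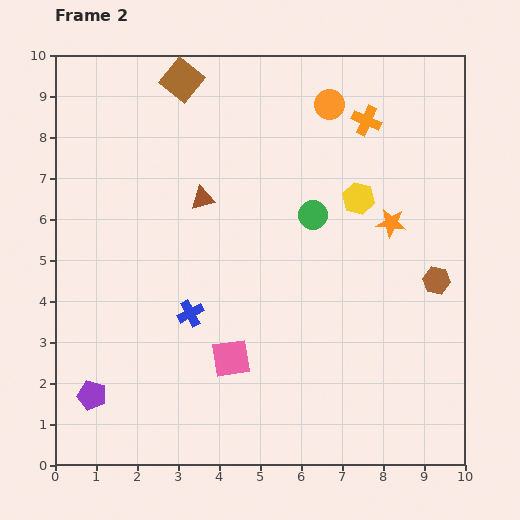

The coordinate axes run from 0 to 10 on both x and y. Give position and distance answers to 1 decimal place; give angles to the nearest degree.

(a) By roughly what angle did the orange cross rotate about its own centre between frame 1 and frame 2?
23° counter-clockwise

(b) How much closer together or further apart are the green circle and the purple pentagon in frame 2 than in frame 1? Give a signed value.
+1.3

Distance in frame 1: 5.7. Distance in frame 2: 7.0.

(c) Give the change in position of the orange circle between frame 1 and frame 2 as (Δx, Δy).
(-0.4, 0.0)

The orange circle was at (7.1, 8.8) in frame 1 and (6.7, 8.8) in frame 2.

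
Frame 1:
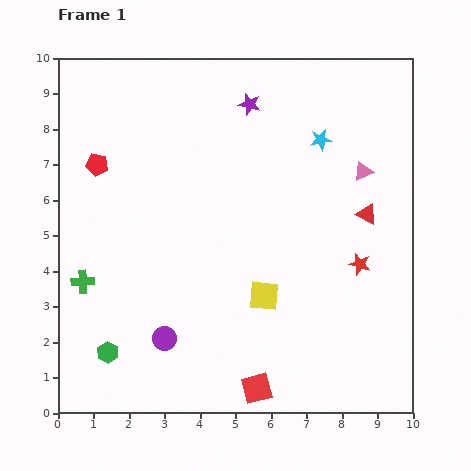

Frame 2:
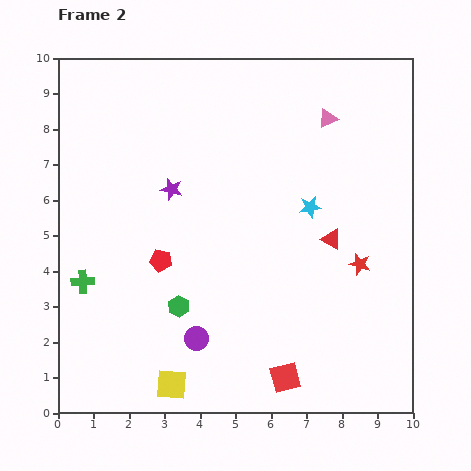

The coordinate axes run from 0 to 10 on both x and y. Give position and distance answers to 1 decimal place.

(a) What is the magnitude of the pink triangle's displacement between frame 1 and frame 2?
1.8

The pink triangle moved from (8.6, 6.8) to (7.6, 8.3), a distance of √(1.0² + 1.5²) ≈ 1.8.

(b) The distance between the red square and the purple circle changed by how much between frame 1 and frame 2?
-0.3

Distance in frame 1: 3.0. Distance in frame 2: 2.7.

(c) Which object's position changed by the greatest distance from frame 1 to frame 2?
the yellow square

(moved 3.6; next 3.3)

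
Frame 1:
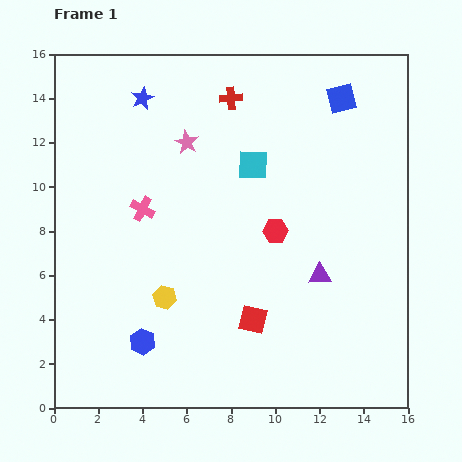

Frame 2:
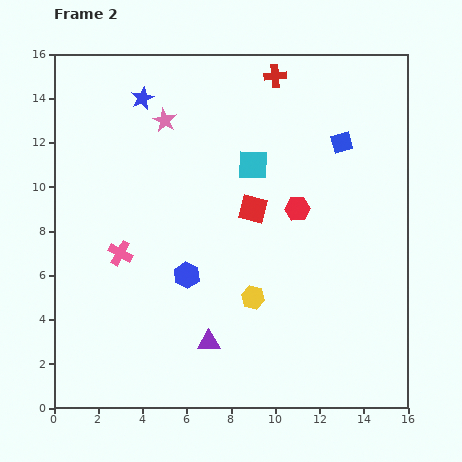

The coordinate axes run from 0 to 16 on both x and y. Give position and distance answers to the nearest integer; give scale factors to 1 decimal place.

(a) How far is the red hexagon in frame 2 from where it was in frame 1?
1

The red hexagon moved from (10, 8) to (11, 9), a distance of √(1² + 1²) ≈ 1.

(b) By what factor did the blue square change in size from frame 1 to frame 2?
0.7×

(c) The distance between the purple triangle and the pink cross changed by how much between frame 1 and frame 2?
-3

Distance in frame 1: 9. Distance in frame 2: 6.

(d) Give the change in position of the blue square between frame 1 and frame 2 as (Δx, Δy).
(0, -2)

The blue square was at (13, 14) in frame 1 and (13, 12) in frame 2.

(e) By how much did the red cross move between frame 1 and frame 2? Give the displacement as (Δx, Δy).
(2, 1)

The red cross was at (8, 14) in frame 1 and (10, 15) in frame 2.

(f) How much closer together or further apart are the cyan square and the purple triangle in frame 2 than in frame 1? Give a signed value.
+2

Distance in frame 1: 6. Distance in frame 2: 8.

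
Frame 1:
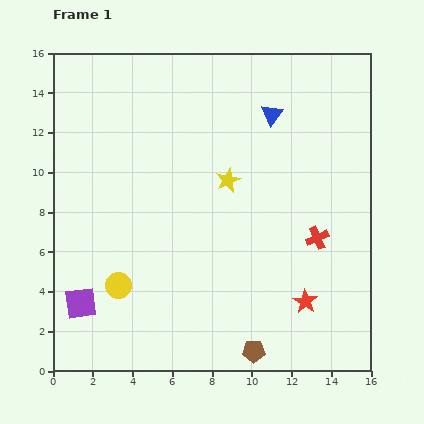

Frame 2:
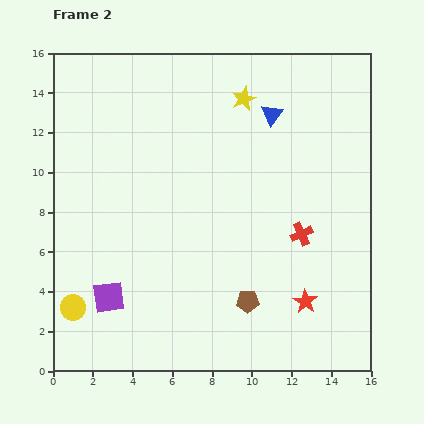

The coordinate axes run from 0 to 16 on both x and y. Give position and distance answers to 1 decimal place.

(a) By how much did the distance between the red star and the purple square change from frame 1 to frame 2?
-1.4

Distance in frame 1: 11.3. Distance in frame 2: 9.9.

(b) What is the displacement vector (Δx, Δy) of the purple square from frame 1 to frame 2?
(1.4, 0.3)

The purple square was at (1.4, 3.4) in frame 1 and (2.8, 3.7) in frame 2.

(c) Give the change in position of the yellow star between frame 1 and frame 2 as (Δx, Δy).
(0.8, 4.1)

The yellow star was at (8.8, 9.6) in frame 1 and (9.6, 13.7) in frame 2.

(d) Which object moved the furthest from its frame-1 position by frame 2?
the yellow star

(moved 4.2; next 2.5)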